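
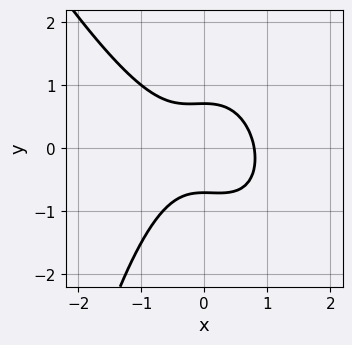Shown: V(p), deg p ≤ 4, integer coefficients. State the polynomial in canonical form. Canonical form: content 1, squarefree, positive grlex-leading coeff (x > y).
First, the degree is 3 — a generic line meets the curve in up to 3 points.
Finally, putting this together gives p.

2*x^3 + x^2*y + 2*y^2 - 1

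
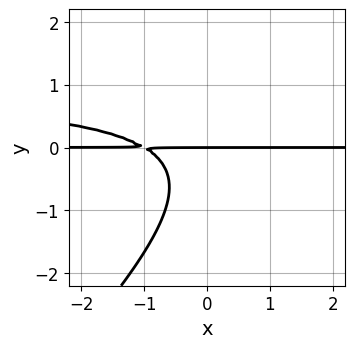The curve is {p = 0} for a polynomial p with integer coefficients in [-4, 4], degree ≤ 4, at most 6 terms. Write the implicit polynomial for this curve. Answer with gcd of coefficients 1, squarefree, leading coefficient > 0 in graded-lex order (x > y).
3*x*y^2 - 3*y^3 - 3*x*y - 2*y^2 - 3*y

The degree is 3 — no degree-2 curve has this shape.
Reading off the gridlines: one y-axis crossing is at y = 0; the visible x-axis segment lies entirely on the curve.
Solving for integer coefficients yields p as stated.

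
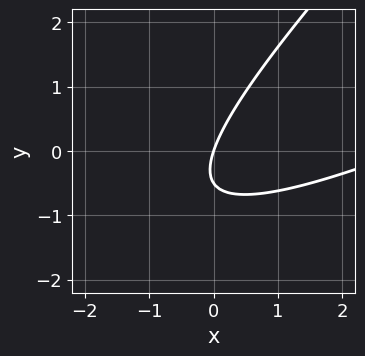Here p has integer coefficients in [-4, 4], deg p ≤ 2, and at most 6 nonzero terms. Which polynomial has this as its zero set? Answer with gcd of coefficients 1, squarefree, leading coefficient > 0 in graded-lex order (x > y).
(a) Degree: no degree-1 curve has this shape, so deg p = 2.
(b) From the axis intercepts and sections: it crosses the y-axis at the gridline y = 0; it meets the x-axis at x = 0 (among the integer gridlines).
(c) Fitting integer coefficients to these (and the overall shape) gives p.

x^2 - 3*x*y + 2*y^2 - 3*x + y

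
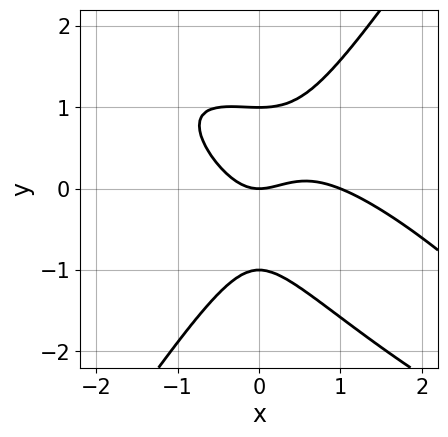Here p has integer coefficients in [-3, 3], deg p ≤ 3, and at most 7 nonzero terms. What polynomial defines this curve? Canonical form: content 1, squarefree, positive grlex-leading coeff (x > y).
(a) Degree: no degree-2 curve has this shape, so deg p = 3.
(b) Against the integer gridlines: the y-axis gridline crossings are at y ∈ {-1, 0, 1}; the x-axis gridline crossings are at x ∈ {0, 1}.
(c) Together with the visible shape, these determine p as stated.

2*x^3 + 3*x^2*y - 2*y^3 - 2*x^2 + 2*y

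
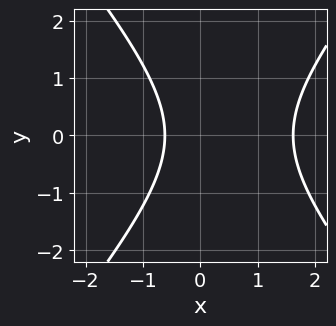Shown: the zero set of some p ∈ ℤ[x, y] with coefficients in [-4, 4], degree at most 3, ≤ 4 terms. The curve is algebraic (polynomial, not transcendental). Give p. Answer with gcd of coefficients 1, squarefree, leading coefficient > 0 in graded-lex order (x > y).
Degree: a generic line meets the curve in up to 2 points, so deg p = 2.
Symmetries: the y ↦ −y reflection is a symmetry, so y appears only in even powers.
Reading off the gridlines: the curve avoids every integer y-axis point in the box.
The integer polynomial consistent with all of this is the stated p.

3*x^2 - 2*y^2 - 3*x - 3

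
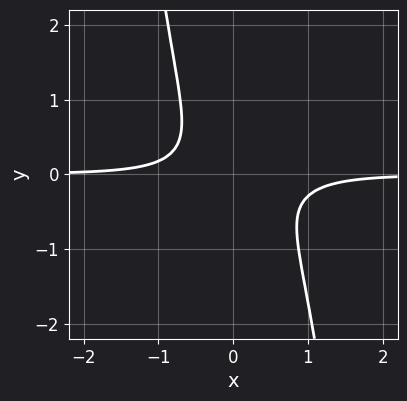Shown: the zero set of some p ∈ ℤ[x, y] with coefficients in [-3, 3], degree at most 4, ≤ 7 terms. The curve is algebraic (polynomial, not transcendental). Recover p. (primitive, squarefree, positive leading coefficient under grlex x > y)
deg p = 4. The shape is more complex than any degree-3 curve.
Observable constraints: no y-intercept at any integer in the box; the curve avoids every integer x-axis point in the box.
Matching integer coefficients to the picture gives p.

3*x^3*y - x^2*y + 2*x*y + 2*y^2 + 1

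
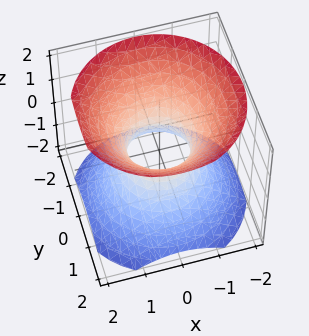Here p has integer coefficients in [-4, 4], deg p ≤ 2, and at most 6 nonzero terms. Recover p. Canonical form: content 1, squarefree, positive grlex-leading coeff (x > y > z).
First, deg p = 2.
Next, symmetries: rotational symmetry about the z-axis ⇒ p depends on x, y only through x² + y²; the z ↦ −z reflection is a symmetry, so z appears only in even powers.
Next, checking where it meets the axes: no z-intercept at any integer in the box; a circular section at z = 1 has radius between 1 and 2.
Finally, assembling these constraints gives the stated polynomial.

3*x^2 + 3*y^2 - 3*z^2 - 2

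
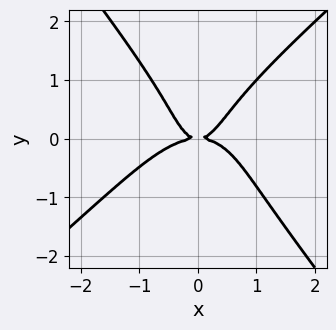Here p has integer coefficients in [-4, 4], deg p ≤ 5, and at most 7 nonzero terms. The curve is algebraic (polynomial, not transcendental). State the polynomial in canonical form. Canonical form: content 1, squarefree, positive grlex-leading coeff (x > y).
1. Degree: the shape is more complex than any degree-3 curve, so deg p = 4.
2. Observable constraints: it meets the x-axis at x = 0 (among the integer gridlines); it meets the y-axis at y = 0 (among the integer gridlines).
3. Matching integer coefficients to the picture gives p.

3*x^4 - 2*x^3*y - 2*y^4 + 3*x^2*y - 2*y^2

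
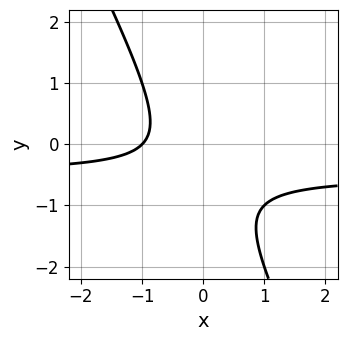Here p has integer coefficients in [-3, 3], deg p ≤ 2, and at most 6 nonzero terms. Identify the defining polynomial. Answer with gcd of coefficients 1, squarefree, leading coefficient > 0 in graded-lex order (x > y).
1. Degree: a generic line meets the curve in up to 2 points, so deg p = 2.
2. Checking where it meets the axes: it crosses the x-axis at the gridline x = -1; the curve avoids every integer y-axis point in the box.
3. Fitting integer coefficients to these (and the overall shape) gives p.

2*x*y + y^2 + x + y + 1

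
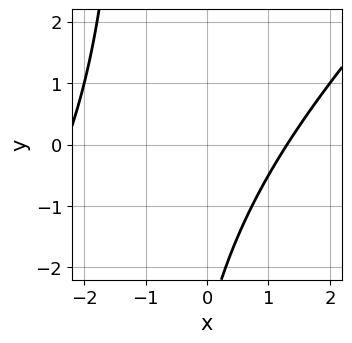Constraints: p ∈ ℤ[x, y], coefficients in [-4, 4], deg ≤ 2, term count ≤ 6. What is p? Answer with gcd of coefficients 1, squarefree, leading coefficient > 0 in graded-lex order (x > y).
(a) Degree: a generic line meets the curve in up to 2 points, so deg p = 2.
(b) Reading off the gridlines: it misses every integer gridline on the y-axis.
(c) These observations pin down the coefficients.

x^2 - x*y + x - y - 3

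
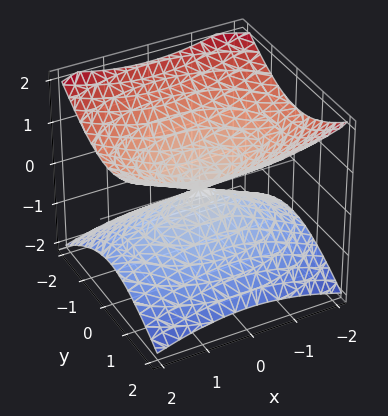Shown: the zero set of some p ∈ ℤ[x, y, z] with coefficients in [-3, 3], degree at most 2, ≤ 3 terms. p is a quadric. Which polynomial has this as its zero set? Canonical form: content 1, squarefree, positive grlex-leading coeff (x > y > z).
x^2 + 2*y^2 - 3*z^2

(a) The degree is 2 — a double cone through the origin; a quadric.
(b) Symmetries: it's symmetric under y → −y, forcing even powers of y; it's symmetric under z → −z, forcing even powers of z; mirror symmetry x ↦ −x ⇒ only even powers of x.
(c) From the axis intercepts and sections: it meets the x-axis at x = 0 (among the integer gridlines); one z-axis crossing is at z = 0.
(d) Together with the visible shape, these determine p as stated.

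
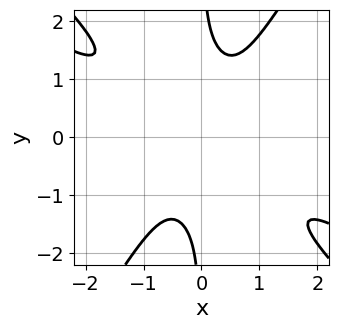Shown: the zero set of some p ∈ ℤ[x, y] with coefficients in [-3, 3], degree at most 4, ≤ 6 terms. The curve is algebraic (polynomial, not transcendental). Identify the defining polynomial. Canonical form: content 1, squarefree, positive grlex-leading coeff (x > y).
x^4 + 2*x^3*y - x*y^3 + 1

(a) deg p = 4. No degree-3 curve has this shape.
(b) From the axis intercepts and sections: it misses every integer gridline on the x-axis; the curve avoids every integer y-axis point in the box.
(c) Matching integer coefficients to the picture gives p.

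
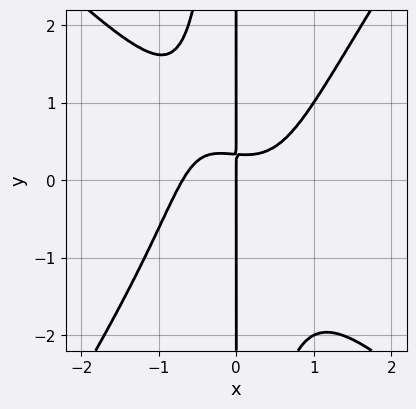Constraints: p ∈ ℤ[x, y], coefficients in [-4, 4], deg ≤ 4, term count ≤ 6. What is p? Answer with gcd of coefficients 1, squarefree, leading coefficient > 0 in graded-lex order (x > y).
3*x^4 + x^3*y - 2*x^2*y^2 - 3*x*y + x

(a) deg p = 4. A generic line meets the curve in up to 4 points.
(b) Reading off the gridlines: it meets the x-axis at x = 0 (among the integer gridlines); every point of the y-axis in the box is on the curve.
(c) These observations pin down the coefficients.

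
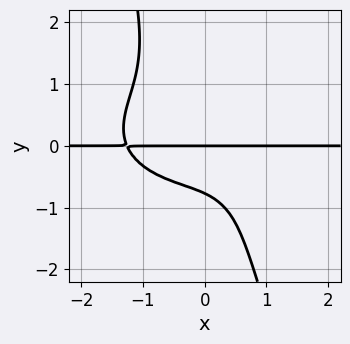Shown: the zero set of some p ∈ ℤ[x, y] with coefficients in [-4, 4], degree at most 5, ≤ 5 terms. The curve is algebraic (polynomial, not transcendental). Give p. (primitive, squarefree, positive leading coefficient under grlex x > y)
x^3*y + 3*x*y^3 + y^4 + 2*y^2 + 2*y

The degree is 4 — a generic line meets the curve in up to 4 points.
Observable constraints: it crosses the y-axis at the gridline y = 0; every point of the x-axis in the box is on the curve.
The integer polynomial consistent with all of this is the stated p.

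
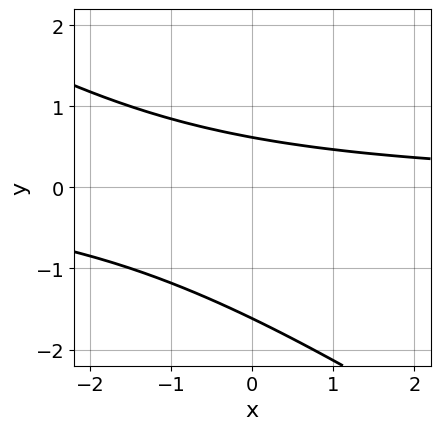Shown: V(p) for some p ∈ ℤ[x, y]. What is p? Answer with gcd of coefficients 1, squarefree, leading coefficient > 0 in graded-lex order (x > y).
2*x*y + 3*y^2 + 3*y - 3

The degree is 2 — the shape is more complex than any degree-1 curve.
Observable constraints: the curve avoids every integer x-axis point in the box.
Assembling these constraints gives the stated polynomial.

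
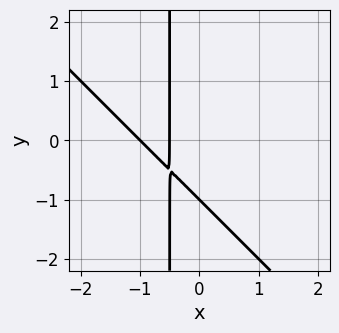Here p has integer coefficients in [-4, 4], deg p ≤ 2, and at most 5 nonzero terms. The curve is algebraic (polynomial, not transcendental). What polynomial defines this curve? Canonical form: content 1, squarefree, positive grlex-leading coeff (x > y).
2*x^2 + 2*x*y + 3*x + y + 1

(a) deg p = 2. The shape is more complex than any degree-1 curve.
(b) From the axis intercepts and sections: it crosses the y-axis at the gridline y = -1; it meets the x-axis at x = -1 (among the integer gridlines).
(c) Putting this together gives p.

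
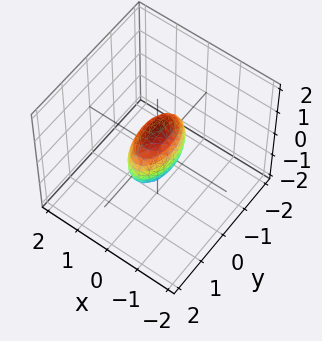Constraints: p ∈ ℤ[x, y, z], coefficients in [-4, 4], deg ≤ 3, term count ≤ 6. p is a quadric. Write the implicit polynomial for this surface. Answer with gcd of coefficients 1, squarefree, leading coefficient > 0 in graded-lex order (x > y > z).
(a) Degree: bounded and convex; a quadric, so deg p = 2.
(b) Symmetries: mirror symmetry x ↦ −x ⇒ only even powers of x; mirror symmetry z ↦ −z ⇒ only even powers of z; mirror symmetry y ↦ −y ⇒ only even powers of y.
(c) Checking where it meets the axes: among the integer gridlines, it crosses the z-axis at z ∈ {-1, 1}; among the integer gridlines, it crosses the y-axis at y ∈ {-1, 1}.
(d) Fitting integer coefficients to these (and the overall shape) gives p.

3*x^2 + y^2 + z^2 - 1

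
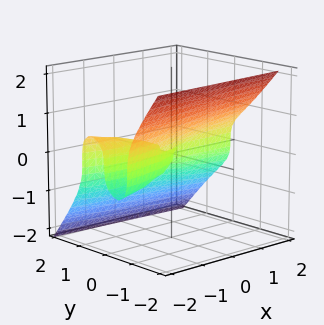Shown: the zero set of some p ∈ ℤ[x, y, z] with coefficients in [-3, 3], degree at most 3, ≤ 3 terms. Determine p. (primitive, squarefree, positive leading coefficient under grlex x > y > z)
3*y^3 + 2*z^3 + x*y

(a) deg p = 3.
(b) Checking where it meets the axes: it meets the y-axis at y = 0 (among the integer gridlines); one z-axis crossing is at z = 0; every point of the x-axis in the box is on the surface.
(c) Putting this together gives p.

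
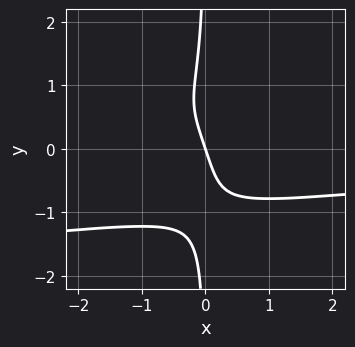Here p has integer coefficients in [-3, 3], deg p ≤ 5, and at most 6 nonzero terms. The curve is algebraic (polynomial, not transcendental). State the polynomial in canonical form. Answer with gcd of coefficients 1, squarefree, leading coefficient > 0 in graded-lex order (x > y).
3*x*y^3 + x^2*y + 3*x + y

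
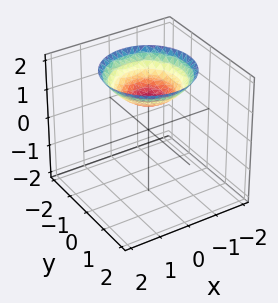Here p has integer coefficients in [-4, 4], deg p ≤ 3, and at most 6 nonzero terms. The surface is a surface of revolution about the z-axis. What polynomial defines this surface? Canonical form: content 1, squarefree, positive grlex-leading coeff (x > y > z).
x^2 + y^2 - 2*z + 2

First, the degree is 2 — a generic line meets the surface in up to 2 points.
Next, by symmetry, the surface is invariant under rotation about z: p = q(x² + y², z).
Then, checking where it meets the axes: a circular section at z = 2 has radius between 1 and 2; no x-intercept at any integer in the box.
Finally, assembling these constraints gives the stated polynomial. Check: (0, 0, 1) on the z-axis lies on the surface, and p(0, 0, 1) = 0. ✓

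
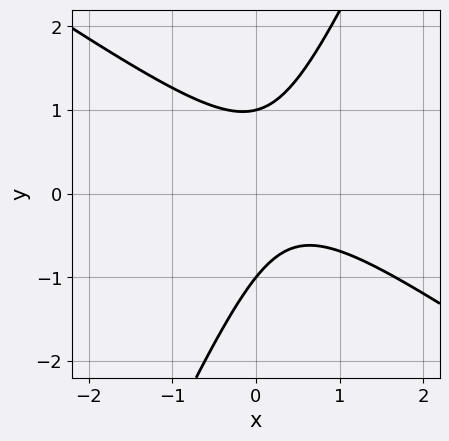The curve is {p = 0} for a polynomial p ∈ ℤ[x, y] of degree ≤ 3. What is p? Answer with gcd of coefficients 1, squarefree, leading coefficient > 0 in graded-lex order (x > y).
First, deg p = 2.
Then, checking where it meets the axes: the curve avoids every integer x-axis point in the box; the y-axis gridline crossings are at y ∈ {-1, 1}.
Finally, the integer polynomial consistent with all of this is the stated p.

3*x^2 + 3*x*y - 2*y^2 - 2*x + 2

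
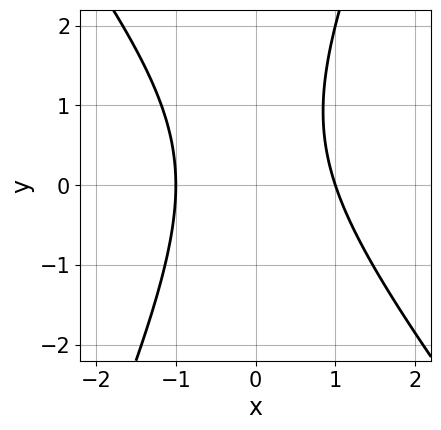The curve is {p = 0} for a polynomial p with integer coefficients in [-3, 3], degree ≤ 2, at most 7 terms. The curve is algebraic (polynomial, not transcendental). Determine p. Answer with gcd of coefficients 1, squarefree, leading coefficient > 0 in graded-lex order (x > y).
3*x^2 + x*y - y^2 + y - 3

First, the degree is 2 — a generic line meets the curve in up to 2 points.
Next, checking where it meets the axes: the x-axis gridline crossings are at x ∈ {-1, 1}; no y-intercept at any integer in the box.
Finally, fitting integer coefficients to these (and the overall shape) gives p.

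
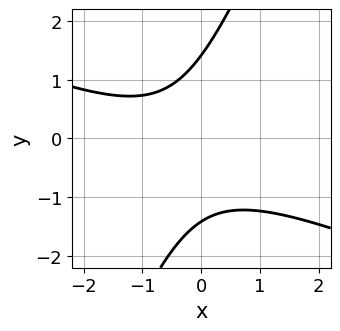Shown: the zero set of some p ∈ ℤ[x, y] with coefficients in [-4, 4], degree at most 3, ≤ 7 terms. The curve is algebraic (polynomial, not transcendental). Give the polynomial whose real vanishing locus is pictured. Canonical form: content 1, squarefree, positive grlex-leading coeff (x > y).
x^2 + 2*x*y - y^2 + x + 2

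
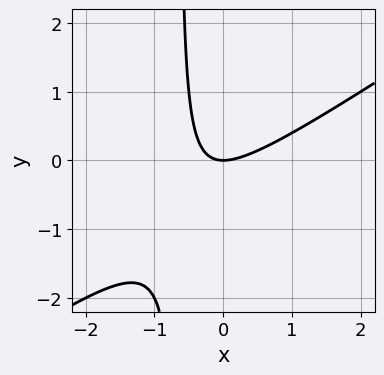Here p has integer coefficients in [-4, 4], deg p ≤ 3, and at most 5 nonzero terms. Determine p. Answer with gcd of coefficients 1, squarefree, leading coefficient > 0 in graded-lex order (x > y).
First, the degree is 2 — a generic line meets the curve in up to 2 points.
Then, from the axis intercepts and sections: it crosses the x-axis at the gridline x = 0; it crosses the y-axis at the gridline y = 0.
Finally, matching integer coefficients to the picture gives p.

2*x^2 - 3*x*y - 2*y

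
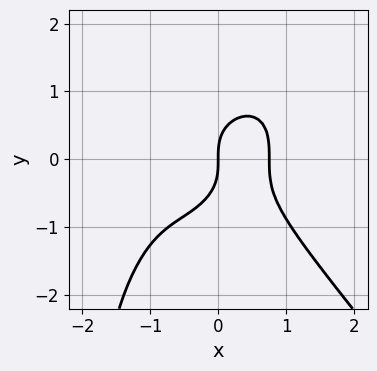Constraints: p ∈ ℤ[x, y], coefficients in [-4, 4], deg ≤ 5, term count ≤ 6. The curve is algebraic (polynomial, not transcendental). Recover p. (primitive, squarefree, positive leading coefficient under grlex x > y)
(a) Degree: no degree-3 curve has this shape, so deg p = 4.
(b) Checking where it meets the axes: it crosses the x-axis at the gridline x = 0; one y-axis crossing is at y = 0.
(c) Solving for integer coefficients yields p as stated.

2*x^4 + x*y^3 + 2*x^3 + 2*y^3 - 2*x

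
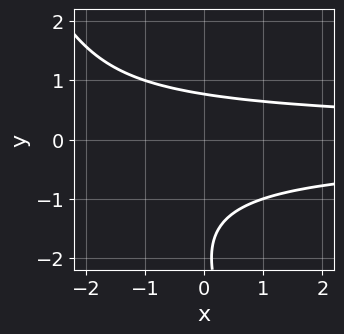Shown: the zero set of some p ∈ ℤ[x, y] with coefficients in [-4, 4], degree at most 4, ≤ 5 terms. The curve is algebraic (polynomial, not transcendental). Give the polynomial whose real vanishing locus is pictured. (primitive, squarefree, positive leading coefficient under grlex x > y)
First, deg p = 3. The shape is more complex than any degree-2 curve.
Next, against the integer gridlines: no x-intercept at any integer in the box.
Finally, solving for integer coefficients yields p as stated.

2*x*y^2 + y^3 + 3*y^2 + y - 3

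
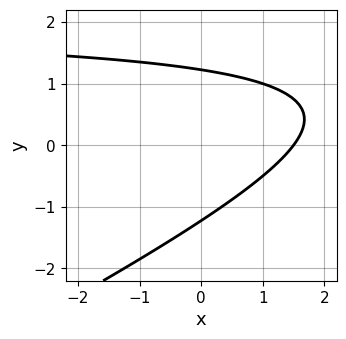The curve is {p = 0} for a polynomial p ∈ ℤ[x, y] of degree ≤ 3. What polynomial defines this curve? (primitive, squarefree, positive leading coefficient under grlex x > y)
First, degree: a generic line meets the curve in up to 2 points, so deg p = 2.
Finally, putting this together gives p.

x*y - 2*y^2 - 2*x + 3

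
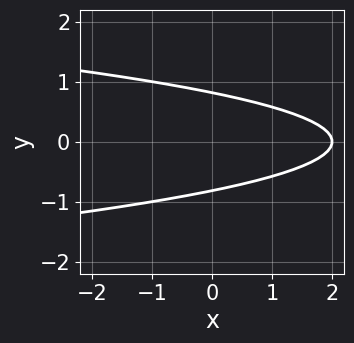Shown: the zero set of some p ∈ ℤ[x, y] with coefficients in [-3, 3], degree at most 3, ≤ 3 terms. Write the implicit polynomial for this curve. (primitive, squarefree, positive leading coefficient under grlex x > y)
3*y^2 + x - 2

First, deg p = 2. The shape is more complex than any degree-1 curve.
Then, symmetries: mirror symmetry y ↦ −y ⇒ only even powers of y.
Next, observable constraints: one x-axis crossing is at x = 2.
Finally, the integer polynomial consistent with all of this is the stated p.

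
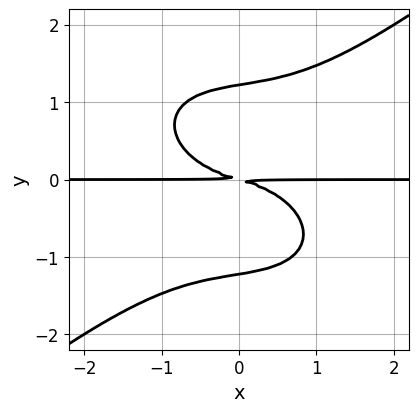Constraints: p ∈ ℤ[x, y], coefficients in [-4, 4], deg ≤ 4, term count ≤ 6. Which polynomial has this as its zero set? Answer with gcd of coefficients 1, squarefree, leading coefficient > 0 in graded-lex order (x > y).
The degree is 4 — a generic line meets the curve in up to 4 points.
Reading off the gridlines: the visible x-axis segment lies entirely on the curve.
Putting this together gives p.

x^3*y - 2*y^4 + x*y + 3*y^2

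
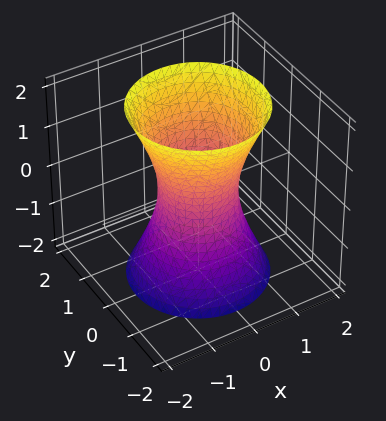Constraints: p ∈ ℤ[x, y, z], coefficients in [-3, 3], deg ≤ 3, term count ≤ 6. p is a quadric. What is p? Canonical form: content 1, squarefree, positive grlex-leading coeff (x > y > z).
3*x^2 + 3*y^2 - z^2 - 2

(a) Degree: an hourglass — one-sheet hyperboloid; a quadric, so deg p = 2.
(b) Symmetries: the z ↦ −z reflection is a symmetry, so z appears only in even powers; the surface is invariant under rotation about z: p = q(x² + y², z).
(c) From the axis intercepts and sections: the surface avoids every integer z-axis point in the box; a circular section at z = 0 has radius between 0 and 1.
(d) Putting this together gives p.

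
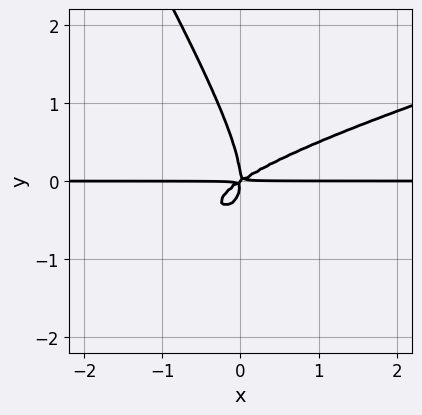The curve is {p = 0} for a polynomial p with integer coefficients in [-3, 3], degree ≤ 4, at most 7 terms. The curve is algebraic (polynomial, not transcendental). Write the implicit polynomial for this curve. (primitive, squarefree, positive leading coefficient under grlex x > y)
x^2*y^2 - 3*x*y^3 - 2*y^4 + 2*x^2*y - 3*x*y^2

First, deg p = 4. The shape is more complex than any degree-3 curve.
Then, reading off the gridlines: the visible x-axis segment lies entirely on the curve.
Finally, solving for integer coefficients yields p as stated.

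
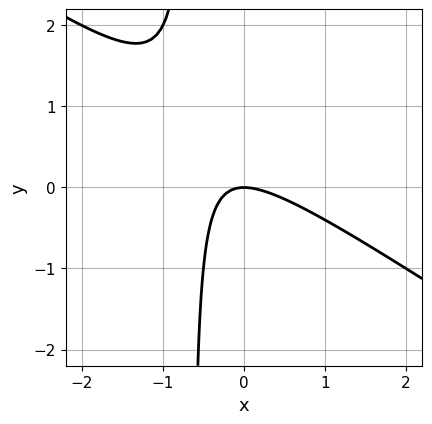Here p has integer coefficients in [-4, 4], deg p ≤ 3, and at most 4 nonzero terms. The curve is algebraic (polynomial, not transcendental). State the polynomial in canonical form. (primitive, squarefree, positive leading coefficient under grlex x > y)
2*x^2 + 3*x*y + 2*y

(a) Degree: the shape is more complex than any degree-1 curve, so deg p = 2.
(b) From the visible intercepts: it meets the y-axis at y = 0 (among the integer gridlines); one x-axis crossing is at x = 0.
(c) The integer polynomial consistent with all of this is the stated p.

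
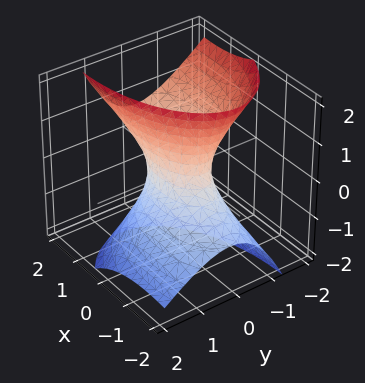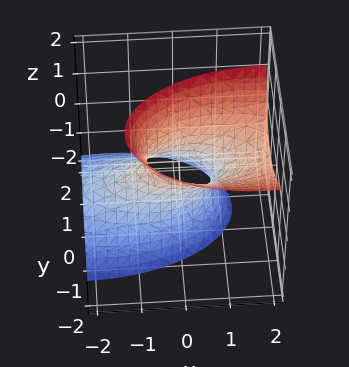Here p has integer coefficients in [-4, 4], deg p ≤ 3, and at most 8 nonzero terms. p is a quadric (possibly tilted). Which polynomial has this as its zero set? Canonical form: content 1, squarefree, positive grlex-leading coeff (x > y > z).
(a) The degree is 2 — no degree-1 surface has this shape.
(b) Against the integer gridlines: the x-axis gridline crossings are at x ∈ {-1, 1}; it misses every integer gridline on the z-axis.
(c) Solving for integer coefficients yields p as stated.

x^2 - 2*x*z + 3*y^2 + 2*y*z - z^2 - 1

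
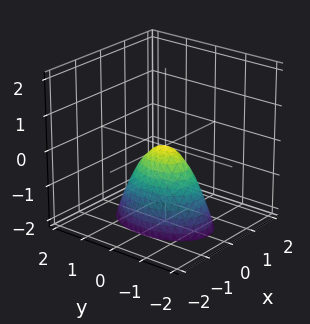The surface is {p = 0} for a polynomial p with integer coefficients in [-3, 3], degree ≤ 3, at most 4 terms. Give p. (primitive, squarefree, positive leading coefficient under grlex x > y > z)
2*x^2 + y^2 + z

deg p = 2.
Symmetries: mirror symmetry y ↦ −y ⇒ only even powers of y; the x ↦ −x reflection is a symmetry, so x appears only in even powers.
Checking where it meets the axes: it meets the z-axis at z = 0 (among the integer gridlines); one x-axis crossing is at x = 0.
Together with the visible shape, these determine p as stated.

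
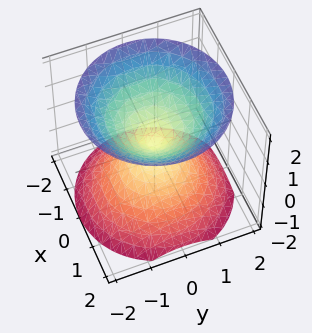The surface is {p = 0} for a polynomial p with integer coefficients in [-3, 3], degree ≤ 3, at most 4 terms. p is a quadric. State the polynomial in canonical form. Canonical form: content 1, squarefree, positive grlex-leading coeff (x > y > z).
1. There are 2 components. Treating them together as one polynomial.
2. deg p = 2. Two nappes meeting at a single point; a quadric.
3. Symmetries: the z ↦ −z reflection is a symmetry, so z appears only in even powers; the surface is invariant under rotation about z: p = q(x² + y², z).
4. Checking where it meets the axes: a circular section at z = -1 has radius exactly 1; one x-axis crossing is at x = 0.
5. The integer polynomial consistent with all of this is the stated p.

x^2 + y^2 - z^2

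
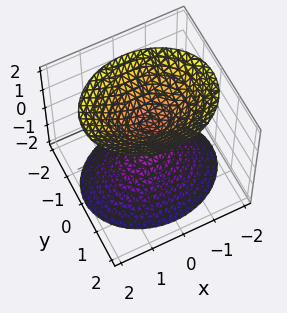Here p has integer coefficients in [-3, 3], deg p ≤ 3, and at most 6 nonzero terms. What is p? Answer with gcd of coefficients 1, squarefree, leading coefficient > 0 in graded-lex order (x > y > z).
First, the picture has 2 separate pieces. They look like related sheets of one shape, so recover p as a whole.
Then, the degree is 2 — two sheets facing apart; a quadric.
Next, symmetries: the y ↦ −y reflection is a symmetry, so y appears only in even powers; it's symmetric under z → −z, forcing even powers of z; it's symmetric under x → −x, forcing even powers of x.
Next, from the axis intercepts and sections: it misses every integer gridline on the y-axis; it misses every integer gridline on the x-axis.
Finally, the integer polynomial consistent with all of this is the stated p.

2*x^2 + 3*y^2 - 2*z^2 + 1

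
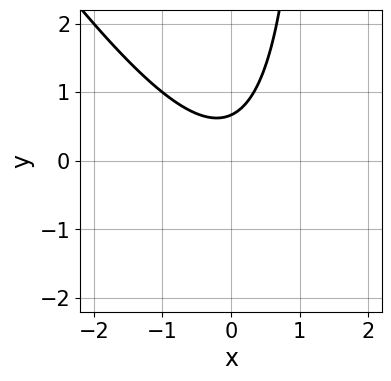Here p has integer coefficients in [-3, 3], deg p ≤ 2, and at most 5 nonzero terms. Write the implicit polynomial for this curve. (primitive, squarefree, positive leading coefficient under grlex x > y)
(a) The degree is 2 — a generic line meets the curve in up to 2 points.
(b) Against the integer gridlines: no x-intercept at any integer in the box.
(c) Matching integer coefficients to the picture gives p.

3*x^2 + 2*x*y - 3*y + 2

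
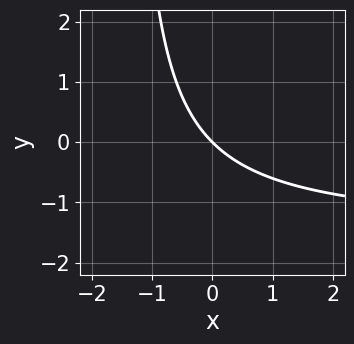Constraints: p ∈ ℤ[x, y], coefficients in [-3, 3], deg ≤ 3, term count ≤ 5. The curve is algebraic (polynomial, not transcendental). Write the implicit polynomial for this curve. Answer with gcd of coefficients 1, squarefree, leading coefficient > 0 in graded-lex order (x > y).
2*x*y + 3*x + 3*y

1. The degree is 2 — no degree-1 curve has this shape.
2. Observable constraints: it crosses the x-axis at the gridline x = 0; one y-axis crossing is at y = 0.
3. Putting this together gives p.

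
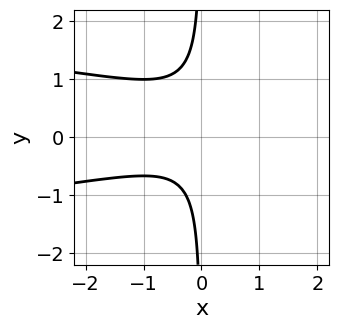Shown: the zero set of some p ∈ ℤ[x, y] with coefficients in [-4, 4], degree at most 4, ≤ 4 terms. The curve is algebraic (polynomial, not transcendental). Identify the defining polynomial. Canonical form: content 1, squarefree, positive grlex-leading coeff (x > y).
3*x*y^2 + x^2 - x*y + 1

(a) The degree is 3 — a generic line meets the curve in up to 3 points.
(b) From the axis intercepts and sections: the curve avoids every integer x-axis point in the box; it misses every integer gridline on the y-axis.
(c) These observations pin down the coefficients.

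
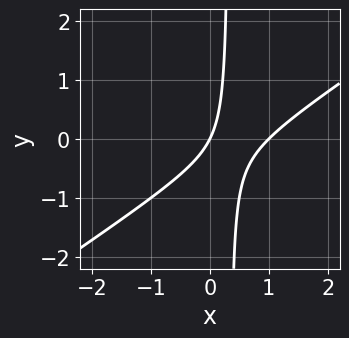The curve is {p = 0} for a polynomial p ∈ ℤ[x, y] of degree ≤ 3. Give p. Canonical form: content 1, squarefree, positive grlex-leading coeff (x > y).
2*x^2 - 3*x*y - 2*x + y

First, the degree is 2 — a generic line meets the curve in up to 2 points.
Then, from the axis intercepts and sections: one y-axis crossing is at y = 0; the x-axis gridline crossings are at x ∈ {0, 1}.
Finally, together with the visible shape, these determine p as stated.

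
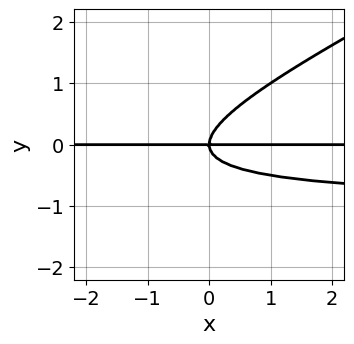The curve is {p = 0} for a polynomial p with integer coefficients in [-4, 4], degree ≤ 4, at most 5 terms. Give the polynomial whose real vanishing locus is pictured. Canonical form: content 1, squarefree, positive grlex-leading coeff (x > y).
1. Degree: the shape is more complex than any degree-2 curve, so deg p = 3.
2. Observable constraints: it meets the y-axis at y = 0 (among the integer gridlines); every point of the x-axis in the box is on the curve.
3. These observations pin down the coefficients.

x*y^2 - 2*y^3 + x*y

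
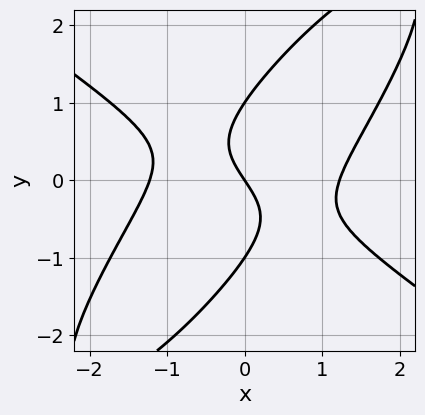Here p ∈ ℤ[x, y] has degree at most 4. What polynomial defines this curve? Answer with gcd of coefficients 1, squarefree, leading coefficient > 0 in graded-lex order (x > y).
2*x^3 - 3*x*y^2 + 2*y^3 - 3*x - 2*y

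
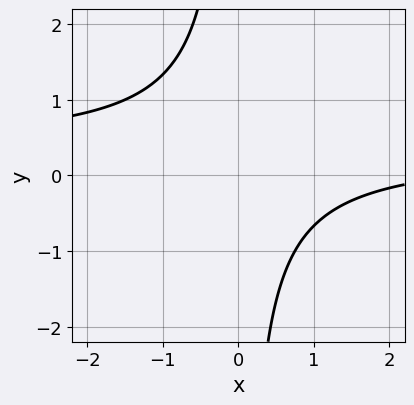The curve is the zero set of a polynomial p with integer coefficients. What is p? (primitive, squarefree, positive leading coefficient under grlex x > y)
3*x*y - x + 3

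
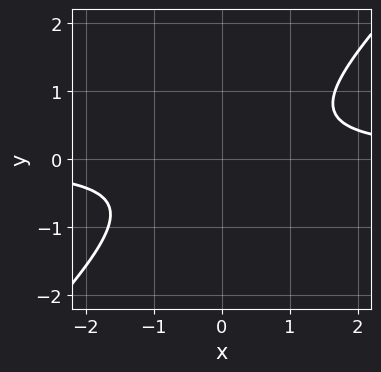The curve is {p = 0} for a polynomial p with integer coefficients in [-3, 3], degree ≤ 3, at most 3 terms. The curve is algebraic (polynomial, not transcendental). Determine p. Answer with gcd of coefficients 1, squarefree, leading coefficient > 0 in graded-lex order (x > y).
3*x*y - 3*y^2 - 2

First, degree: a generic line meets the curve in up to 2 points, so deg p = 2.
Then, from the visible intercepts: it misses every integer gridline on the y-axis; no x-intercept at any integer in the box.
Finally, assembling these constraints gives the stated polynomial.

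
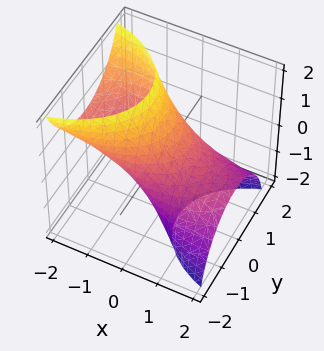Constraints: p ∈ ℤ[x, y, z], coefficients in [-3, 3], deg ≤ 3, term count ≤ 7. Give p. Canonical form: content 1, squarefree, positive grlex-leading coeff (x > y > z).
(a) Degree: no degree-1 surface has this shape, so deg p = 2.
(b) Against the integer gridlines: the y-axis gridline crossings are at y ∈ {-1, 1}.
(c) Assembling these constraints gives the stated polynomial.

x^2 + 3*x*z + 2*y^2 + z^2 - 2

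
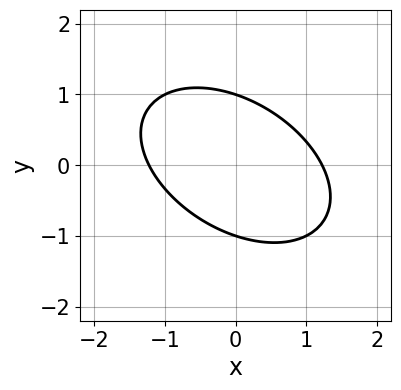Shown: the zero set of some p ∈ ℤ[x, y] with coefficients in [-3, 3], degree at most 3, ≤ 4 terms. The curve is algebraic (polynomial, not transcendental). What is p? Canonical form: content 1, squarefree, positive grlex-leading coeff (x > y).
2*x^2 + 2*x*y + 3*y^2 - 3

First, the degree is 2 — no degree-1 curve has this shape.
Then, against the integer gridlines: among the integer gridlines, it crosses the y-axis at y ∈ {-1, 1}.
Finally, putting this together gives p.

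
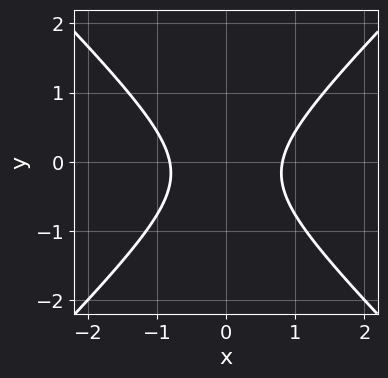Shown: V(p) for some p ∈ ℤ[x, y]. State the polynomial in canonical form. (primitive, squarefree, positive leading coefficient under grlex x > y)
1. Degree: no degree-1 curve has this shape, so deg p = 2.
2. Symmetries: it's symmetric under x → −x, forcing even powers of x.
3. Observable constraints: the curve avoids every integer y-axis point in the box.
4. Assembling these constraints gives the stated polynomial.

3*x^2 - 3*y^2 - y - 2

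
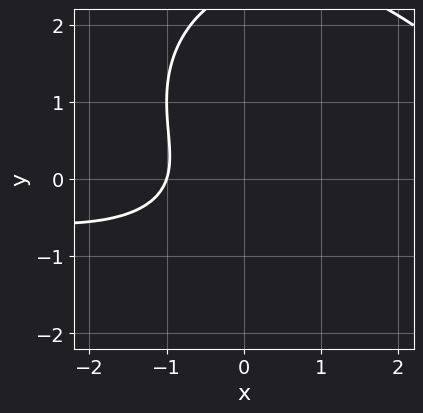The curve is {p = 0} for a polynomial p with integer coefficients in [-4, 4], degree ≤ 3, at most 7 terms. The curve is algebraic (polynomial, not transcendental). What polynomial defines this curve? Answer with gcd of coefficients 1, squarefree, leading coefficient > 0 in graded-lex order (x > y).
x^2*y + y^3 - 2*y^2 - 3*x - 3

First, deg p = 3. The shape is more complex than any degree-2 curve.
Then, against the integer gridlines: one x-axis crossing is at x = -1; no y-intercept at any integer in the box.
Finally, putting this together gives p.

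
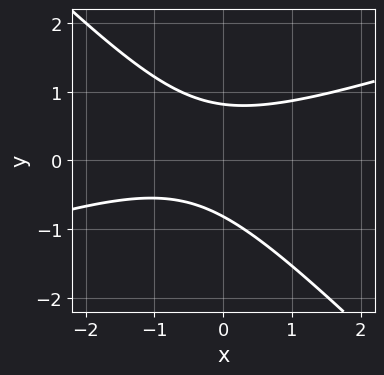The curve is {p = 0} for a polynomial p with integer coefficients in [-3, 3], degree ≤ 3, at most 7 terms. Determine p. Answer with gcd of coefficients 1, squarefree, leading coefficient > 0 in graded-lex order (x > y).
The degree is 2 — no degree-1 curve has this shape.
From the visible intercepts: it misses every integer gridline on the x-axis.
These observations pin down the coefficients.

x^2 - 2*x*y - 3*y^2 + x + 2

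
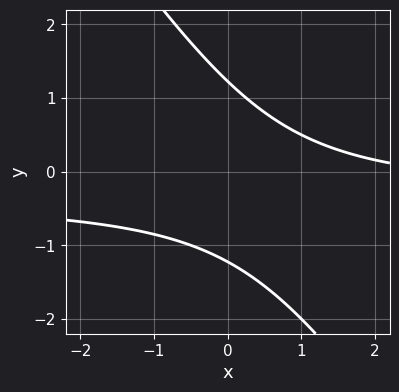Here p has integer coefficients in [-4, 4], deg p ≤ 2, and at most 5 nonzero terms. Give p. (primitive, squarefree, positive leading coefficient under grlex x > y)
3*x*y + 2*y^2 + x - 3

(a) deg p = 2. The shape is more complex than any degree-1 curve.
(b) Reading off the gridlines: the curve avoids every integer x-axis point in the box.
(c) These observations pin down the coefficients.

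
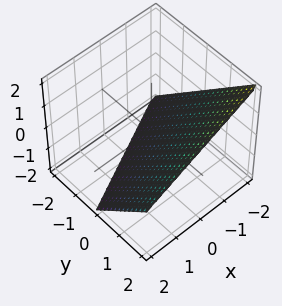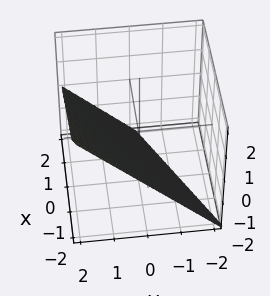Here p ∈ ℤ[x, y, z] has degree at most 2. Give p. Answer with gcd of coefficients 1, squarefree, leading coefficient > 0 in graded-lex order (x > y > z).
The degree is 1 — the surface is flat (a plane).
Reading off the gridlines: one x-axis crossing is at x = -2; it meets the y-axis at y = 1 (among the integer gridlines); one z-axis crossing is at z = -1.
Assembling these constraints gives the stated polynomial.

x - 2*y + 2*z + 2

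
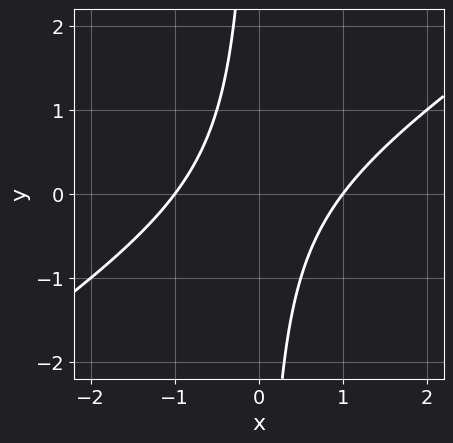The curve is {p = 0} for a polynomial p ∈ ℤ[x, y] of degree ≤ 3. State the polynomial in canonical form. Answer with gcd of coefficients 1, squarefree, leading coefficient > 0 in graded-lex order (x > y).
2*x^2 - 3*x*y - 2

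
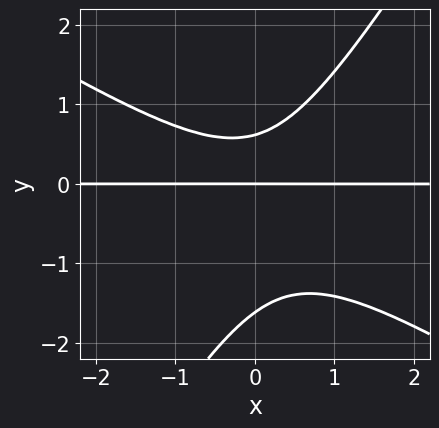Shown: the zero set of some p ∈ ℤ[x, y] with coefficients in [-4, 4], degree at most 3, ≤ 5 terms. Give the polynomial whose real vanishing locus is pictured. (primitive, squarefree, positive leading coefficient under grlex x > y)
x^2*y + x*y^2 - y^3 - y^2 + y

1. Degree: no degree-2 curve has this shape, so deg p = 3.
2. Checking where it meets the axes: every point of the x-axis in the box is on the curve; it meets the y-axis at y = 0 (among the integer gridlines).
3. Putting this together gives p.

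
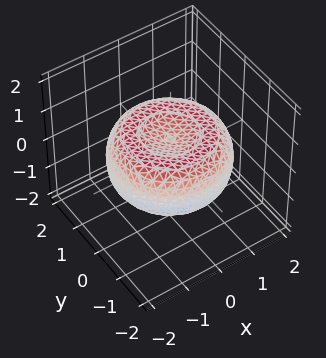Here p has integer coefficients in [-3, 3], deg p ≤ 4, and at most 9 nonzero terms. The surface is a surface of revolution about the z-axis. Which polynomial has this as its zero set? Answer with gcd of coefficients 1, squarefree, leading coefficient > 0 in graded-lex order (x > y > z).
First, deg p = 4. The shape is more complex than any degree-3 surface.
Then, by symmetry, the surface is invariant under rotation about z: p = q(x² + y², z).
Next, checking where it meets the axes: a circular section at z = 0 has radius between 1 and 2.
Finally, assembling these constraints gives the stated polynomial.

x^4 + 2*x^2*y^2 + y^4 - 2*x^2 - 2*y^2 + 3*z^2 - 1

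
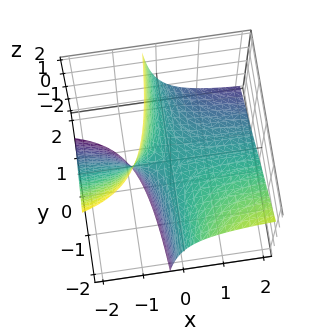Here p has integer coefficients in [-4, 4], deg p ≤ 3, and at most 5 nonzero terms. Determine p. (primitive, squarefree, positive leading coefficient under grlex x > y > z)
1. deg p = 2. The shape is more complex than any degree-1 surface.
2. From the visible intercepts: every point of the x-axis in the box is on the surface; it crosses the z-axis at the gridline z = 0; every point of the y-axis in the box is on the surface.
3. Fitting integer coefficients to these (and the overall shape) gives p.

3*x*y + 3*x*z + 2*z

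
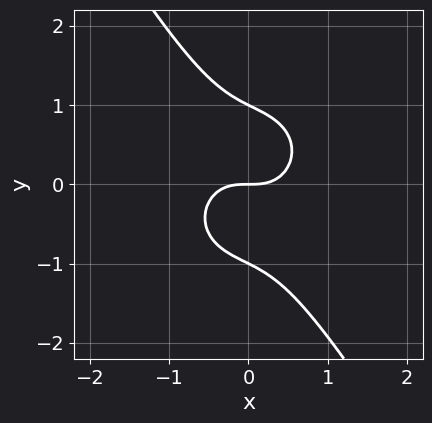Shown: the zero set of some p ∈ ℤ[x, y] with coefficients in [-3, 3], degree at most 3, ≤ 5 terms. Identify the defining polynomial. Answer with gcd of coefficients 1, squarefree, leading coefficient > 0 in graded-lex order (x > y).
3*x^3 + 2*x*y^2 + 2*y^3 - 2*y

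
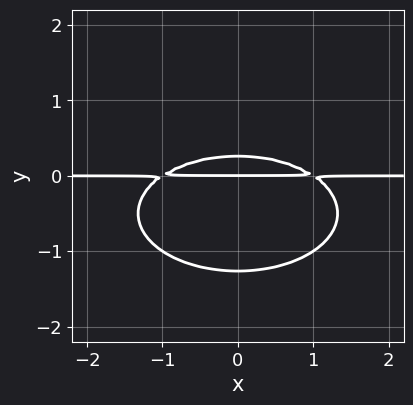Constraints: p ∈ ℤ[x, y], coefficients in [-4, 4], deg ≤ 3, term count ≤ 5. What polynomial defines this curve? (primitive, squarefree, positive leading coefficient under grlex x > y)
1. Degree: a generic line meets the curve in up to 3 points, so deg p = 3.
2. Symmetries: the x ↦ −x reflection is a symmetry, so x appears only in even powers.
3. Reading off the gridlines: the visible x-axis segment lies entirely on the curve; it crosses the y-axis at the gridline y = 0.
4. Assembling these constraints gives the stated polynomial.

x^2*y + 3*y^3 + 3*y^2 - y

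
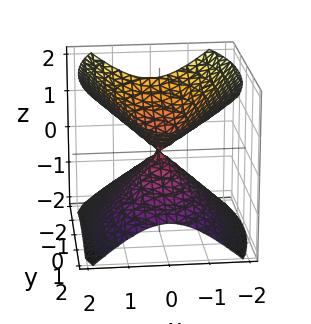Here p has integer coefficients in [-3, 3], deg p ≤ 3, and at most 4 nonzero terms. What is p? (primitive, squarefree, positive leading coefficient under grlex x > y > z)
3*x^2 + y^2 - 3*z^2

I count 2 distinct pieces. They look like related sheets of one shape, so recover p as a whole.
The degree is 2 — two nappes meeting at a single point; a quadric.
Symmetries: it's symmetric under x → −x, forcing even powers of x; it's symmetric under y → −y, forcing even powers of y; the z ↦ −z reflection is a symmetry, so z appears only in even powers.
From the visible intercepts: one x-axis crossing is at x = 0; it meets the y-axis at y = 0 (among the integer gridlines); one z-axis crossing is at z = 0.
These observations pin down the coefficients.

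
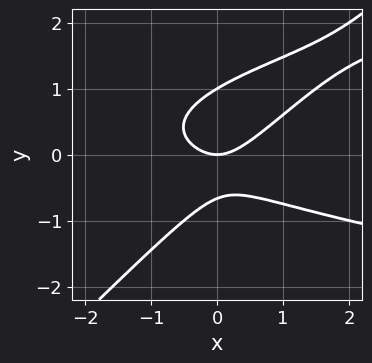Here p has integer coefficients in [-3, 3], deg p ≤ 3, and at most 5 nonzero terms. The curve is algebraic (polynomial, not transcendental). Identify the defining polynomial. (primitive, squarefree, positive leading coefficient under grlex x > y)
deg p = 3.
Against the integer gridlines: the y-axis gridline crossings are at y ∈ {0, 1}; one x-axis crossing is at x = 0.
Solving for integer coefficients yields p as stated.

3*x*y^2 - 3*y^3 - 2*x^2 + y^2 + 2*y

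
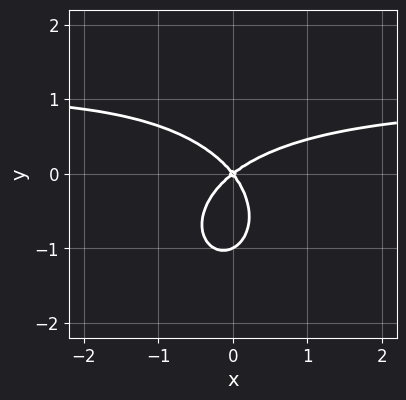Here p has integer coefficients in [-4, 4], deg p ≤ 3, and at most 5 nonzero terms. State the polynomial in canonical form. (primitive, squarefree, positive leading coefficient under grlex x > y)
(a) deg p = 3. A generic line meets the curve in up to 3 points.
(b) Reading off the gridlines: it crosses the x-axis at the gridline x = 0; the y-axis gridline crossings are at y ∈ {-1, 0}.
(c) Assembling these constraints gives the stated polynomial.

2*x^2*y + 2*y^3 - 2*x^2 + x*y + 2*y^2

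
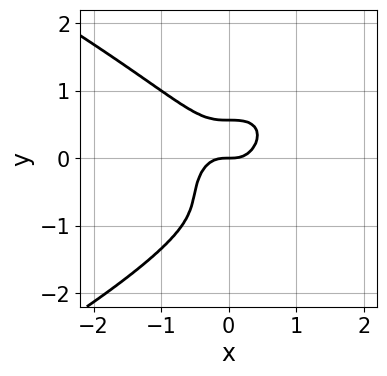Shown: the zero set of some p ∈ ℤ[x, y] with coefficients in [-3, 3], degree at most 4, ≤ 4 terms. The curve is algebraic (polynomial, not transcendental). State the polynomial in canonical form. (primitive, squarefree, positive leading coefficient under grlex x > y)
2*y^4 + 3*x^3 + 2*y^3 - y

Degree: a generic line meets the curve in up to 4 points, so deg p = 4.
From the axis intercepts and sections: one y-axis crossing is at y = 0; it crosses the x-axis at the gridline x = 0.
Together with the visible shape, these determine p as stated.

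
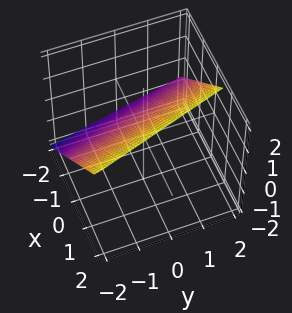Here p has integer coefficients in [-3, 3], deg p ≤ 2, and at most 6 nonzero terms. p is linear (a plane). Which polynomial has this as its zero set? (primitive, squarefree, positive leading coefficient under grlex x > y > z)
3*x + y - 3*z + 2

deg p = 1. Every cross-section is a straight line — this is a plane.
From the axis intercepts and sections: it meets the y-axis at y = -2 (among the integer gridlines).
Together with the visible shape, these determine p as stated.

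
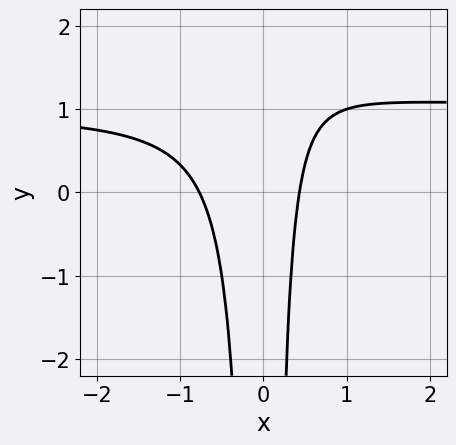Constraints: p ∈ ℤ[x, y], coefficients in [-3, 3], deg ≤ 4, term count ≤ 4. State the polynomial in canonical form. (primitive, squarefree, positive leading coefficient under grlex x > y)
The degree is 3 — a generic line meets the curve in up to 3 points.
Checking where it meets the axes: no y-intercept at any integer in the box.
These observations pin down the coefficients.

3*x^2*y - 3*x^2 - x + 1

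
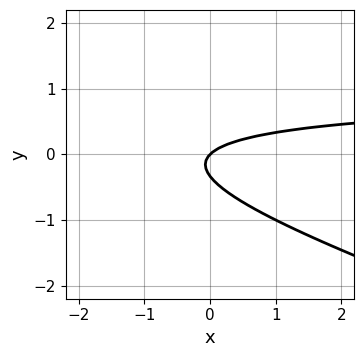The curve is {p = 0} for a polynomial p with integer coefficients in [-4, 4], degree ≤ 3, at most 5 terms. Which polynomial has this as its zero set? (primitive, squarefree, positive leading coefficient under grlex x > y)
x*y + 3*y^2 - x + y

The degree is 2 — no degree-1 curve has this shape.
Reading off the gridlines: it meets the y-axis at y = 0 (among the integer gridlines); it crosses the x-axis at the gridline x = 0.
Matching integer coefficients to the picture gives p.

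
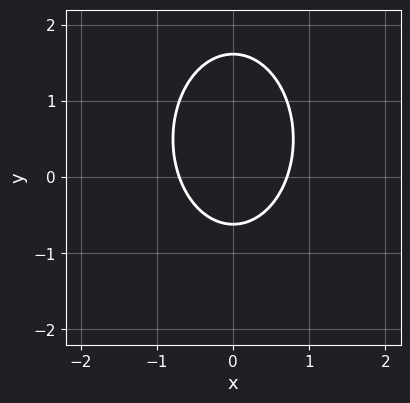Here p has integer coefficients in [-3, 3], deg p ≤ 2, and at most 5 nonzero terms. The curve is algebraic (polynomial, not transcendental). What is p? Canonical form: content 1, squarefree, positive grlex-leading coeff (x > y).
2*x^2 + y^2 - y - 1

1. The degree is 2 — the shape is more complex than any degree-1 curve.
2. Symmetries: mirror symmetry x ↦ −x ⇒ only even powers of x.
3. Fitting integer coefficients to these (and the overall shape) gives p.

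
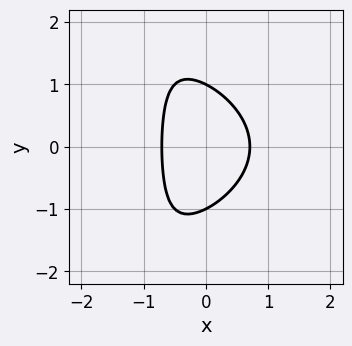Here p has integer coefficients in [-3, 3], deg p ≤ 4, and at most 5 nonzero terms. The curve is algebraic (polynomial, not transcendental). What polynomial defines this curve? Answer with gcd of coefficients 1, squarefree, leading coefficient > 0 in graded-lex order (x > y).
x*y^2 + 2*x^2 + y^2 - 1

First, the degree is 3 — the shape is more complex than any degree-2 curve.
Next, symmetries: mirror symmetry y ↦ −y ⇒ only even powers of y.
Then, observable constraints: the y-axis gridline crossings are at y ∈ {-1, 1}.
Finally, putting this together gives p.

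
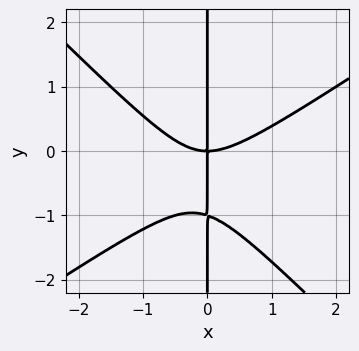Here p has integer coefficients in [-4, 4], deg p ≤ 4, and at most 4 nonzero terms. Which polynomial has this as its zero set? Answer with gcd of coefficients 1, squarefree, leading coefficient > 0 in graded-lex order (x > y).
2*x^3 - x^2*y - 3*x*y^2 - 3*x*y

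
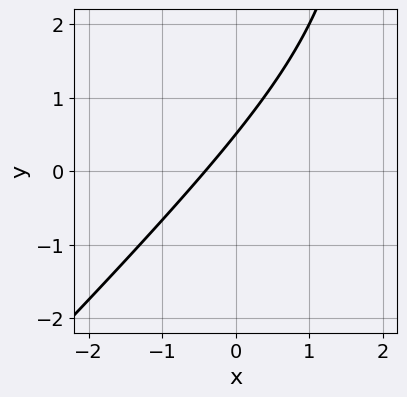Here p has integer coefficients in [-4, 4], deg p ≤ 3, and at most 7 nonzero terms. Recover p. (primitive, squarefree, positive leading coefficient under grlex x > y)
x^2 - x*y - 2*x + 2*y - 1

deg p = 2. A generic line meets the curve in up to 2 points.
Matching integer coefficients to the picture gives p.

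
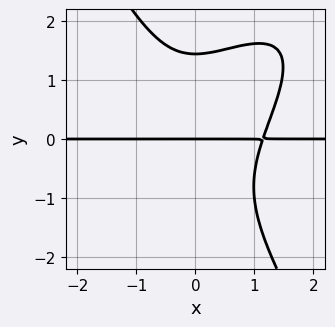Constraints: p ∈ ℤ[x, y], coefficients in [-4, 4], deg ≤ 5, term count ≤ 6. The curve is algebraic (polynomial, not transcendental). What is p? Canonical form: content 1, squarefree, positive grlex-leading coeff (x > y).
(a) The degree is 4 — no degree-3 curve has this shape.
(b) From the visible intercepts: it meets the y-axis at y = 0 (among the integer gridlines); the visible x-axis segment lies entirely on the curve.
(c) Solving for integer coefficients yields p as stated.

2*x^3*y - 2*x^2*y^2 + y^4 - 3*y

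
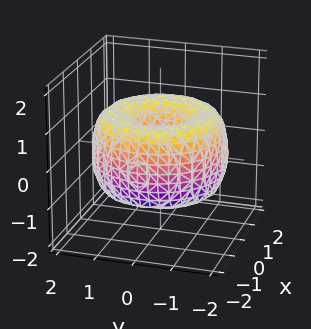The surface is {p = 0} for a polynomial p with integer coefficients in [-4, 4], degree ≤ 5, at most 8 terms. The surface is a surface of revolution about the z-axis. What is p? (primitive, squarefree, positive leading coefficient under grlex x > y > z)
1. Degree: the shape is more complex than any degree-3 surface, so deg p = 4.
2. By symmetry, the surface is invariant under rotation about z: p = q(x² + y², z).
3. Checking where it meets the axes: a circular section at z = -1 has radius exactly 1; it meets the z-axis at z = 0 (among the integer gridlines); it meets the x-axis at x = 0 (among the integer gridlines).
4. Together with the visible shape, these determine p as stated.

x^4 + 2*x^2*y^2 + y^4 - 3*x^2 - 3*y^2 + 2*z^2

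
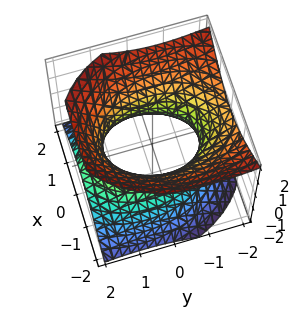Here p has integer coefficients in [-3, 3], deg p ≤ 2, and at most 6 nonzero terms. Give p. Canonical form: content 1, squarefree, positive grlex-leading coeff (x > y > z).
Degree: the shape is more complex than any degree-1 surface, so deg p = 2.
Observable constraints: no z-intercept at any integer in the box; the x-axis gridline crossings are at x ∈ {-1, 1}.
Solving for integer coefficients yields p as stated.

2*x^2 + y^2 + y*z - 2*z^2 - 2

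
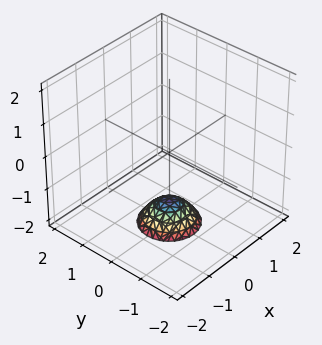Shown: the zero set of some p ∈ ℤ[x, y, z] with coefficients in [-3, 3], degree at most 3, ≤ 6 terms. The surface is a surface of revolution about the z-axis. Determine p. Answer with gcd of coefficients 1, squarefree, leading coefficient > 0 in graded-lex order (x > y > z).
2*x^2 + 2*y^2 + 2*z + 3

(a) Degree: no degree-1 surface has this shape, so deg p = 2.
(b) By symmetry, the z-axis is an axis of rotation, so x and y enter only as x² + y².
(c) From the visible intercepts: a circular section at z = -2 has radius between 0 and 1; the surface avoids every integer x-axis point in the box.
(d) Fitting integer coefficients to these (and the overall shape) gives p.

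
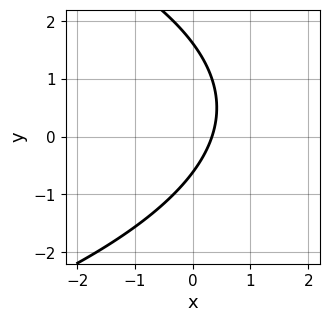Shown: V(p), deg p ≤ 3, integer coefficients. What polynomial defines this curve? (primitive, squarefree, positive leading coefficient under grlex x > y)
y^2 + 3*x - y - 1

(a) deg p = 2. A generic line meets the curve in up to 2 points.
(b) The integer polynomial consistent with all of this is the stated p.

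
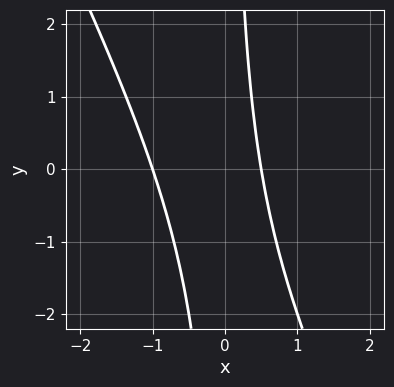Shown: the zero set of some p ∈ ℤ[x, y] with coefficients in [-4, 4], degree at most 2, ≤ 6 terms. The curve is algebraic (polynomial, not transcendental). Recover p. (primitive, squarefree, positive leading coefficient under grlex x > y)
2*x^2 + x*y + x - 1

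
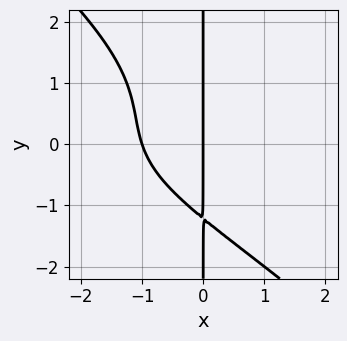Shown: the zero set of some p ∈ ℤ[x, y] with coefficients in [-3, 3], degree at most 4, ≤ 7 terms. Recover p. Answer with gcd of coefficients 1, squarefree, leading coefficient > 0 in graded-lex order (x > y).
x^2*y^2 + x*y^3 + 3*x^2 + x*y + 3*x

First, the degree is 4 — a generic line meets the curve in up to 4 points.
Next, reading off the gridlines: the visible y-axis segment lies entirely on the curve; the x-axis gridline crossings are at x ∈ {-1, 0}.
Finally, together with the visible shape, these determine p as stated.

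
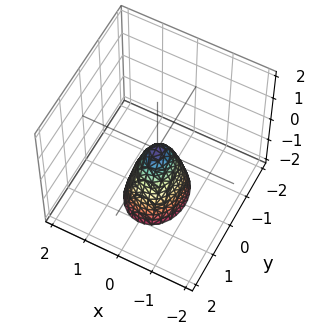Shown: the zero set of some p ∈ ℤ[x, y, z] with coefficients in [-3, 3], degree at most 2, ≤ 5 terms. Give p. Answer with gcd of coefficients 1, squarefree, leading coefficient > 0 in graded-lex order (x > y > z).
3*x^2 + 2*y^2 + z

(a) deg p = 2. A paraboloid; a quadric.
(b) Symmetries: mirror symmetry y ↦ −y ⇒ only even powers of y; the x ↦ −x reflection is a symmetry, so x appears only in even powers.
(c) From the visible intercepts: one z-axis crossing is at z = 0; it crosses the x-axis at the gridline x = 0; it meets the y-axis at y = 0 (among the integer gridlines).
(d) Putting this together gives p.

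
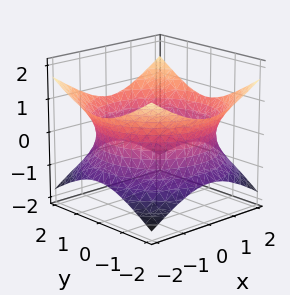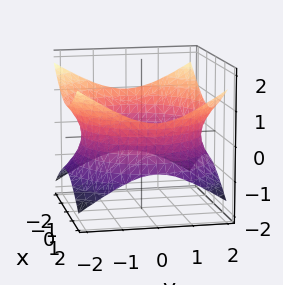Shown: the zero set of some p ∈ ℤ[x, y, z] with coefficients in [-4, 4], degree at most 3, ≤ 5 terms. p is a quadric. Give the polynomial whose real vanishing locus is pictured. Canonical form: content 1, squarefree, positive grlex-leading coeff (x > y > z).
The degree is 2 — an hourglass — one-sheet hyperboloid; a quadric.
Symmetries: rotational symmetry about the z-axis ⇒ p depends on x, y only through x² + y²; mirror symmetry z ↦ −z ⇒ only even powers of z.
Reading off the gridlines: a circular section at z = 0 has radius between 1 and 2; it misses every integer gridline on the z-axis.
Matching integer coefficients to the picture gives p.

x^2 + y^2 - 2*z^2 - 3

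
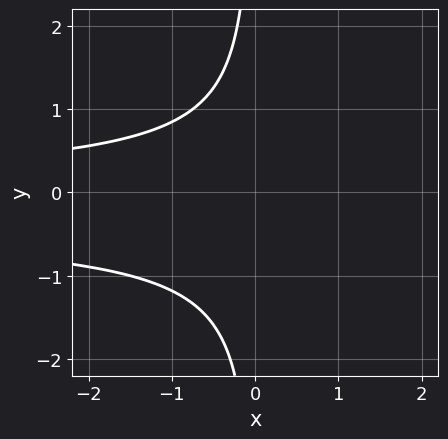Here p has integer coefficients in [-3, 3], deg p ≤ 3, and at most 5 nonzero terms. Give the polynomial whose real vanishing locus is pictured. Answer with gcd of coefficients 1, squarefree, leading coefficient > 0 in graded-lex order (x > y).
3*x*y^2 + x*y + 3

First, deg p = 3. The shape is more complex than any degree-2 curve.
Next, reading off the gridlines: it misses every integer gridline on the x-axis; the curve avoids every integer y-axis point in the box.
Finally, matching integer coefficients to the picture gives p.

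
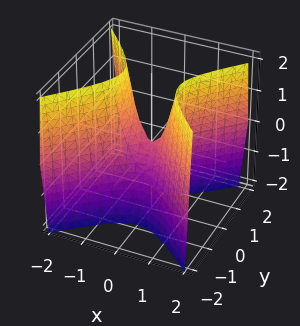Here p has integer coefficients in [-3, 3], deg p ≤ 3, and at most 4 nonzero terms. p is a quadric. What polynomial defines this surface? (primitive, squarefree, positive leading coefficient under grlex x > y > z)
(a) The degree is 2 — a saddle surface; a quadric.
(b) Symmetries: mirror symmetry y ↦ −y ⇒ only even powers of y; the x ↦ −x reflection is a symmetry, so x appears only in even powers.
(c) Checking where it meets the axes: one z-axis crossing is at z = 0; it meets the y-axis at y = 0 (among the integer gridlines); it meets the x-axis at x = 0 (among the integer gridlines).
(d) Solving for integer coefficients yields p as stated.

3*x^2 - 3*y^2 - z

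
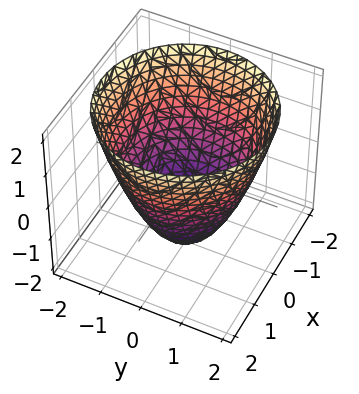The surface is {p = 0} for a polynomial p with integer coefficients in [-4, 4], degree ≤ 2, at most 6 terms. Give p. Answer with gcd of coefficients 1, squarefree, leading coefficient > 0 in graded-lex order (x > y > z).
1. deg p = 2. No degree-1 surface has this shape.
2. Symmetries: rotational symmetry about the z-axis ⇒ p depends on x, y only through x² + y².
3. Observable constraints: one z-axis crossing is at z = -2; a circular section at z = 1 has radius between 1 and 2.
4. Fitting integer coefficients to these (and the overall shape) gives p.

x^2 + y^2 - z - 2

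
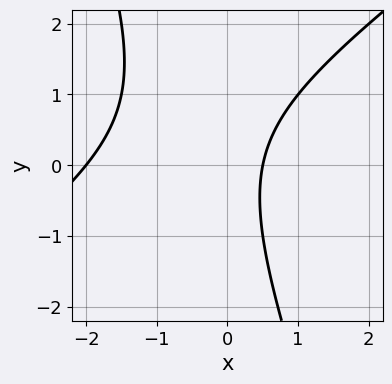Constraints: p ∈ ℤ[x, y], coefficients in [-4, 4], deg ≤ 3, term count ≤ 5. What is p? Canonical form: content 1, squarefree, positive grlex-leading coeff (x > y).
First, degree: the shape is more complex than any degree-1 curve, so deg p = 2.
Next, reading off the gridlines: no y-intercept at any integer in the box; it crosses the x-axis at the gridline x = -2.
Finally, assembling these constraints gives the stated polynomial.

2*x^2 - 2*x*y - y^2 + 3*x - 2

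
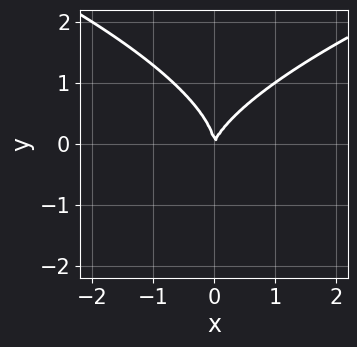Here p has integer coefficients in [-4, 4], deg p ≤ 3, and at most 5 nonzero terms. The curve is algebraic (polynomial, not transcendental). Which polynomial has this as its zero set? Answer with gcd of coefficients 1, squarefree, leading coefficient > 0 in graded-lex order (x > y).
First, deg p = 3. The shape is more complex than any degree-2 curve.
Next, against the integer gridlines: one x-axis crossing is at x = 0; it crosses the y-axis at the gridline y = 0.
Finally, assembling these constraints gives the stated polynomial.

2*y^3 - 3*x^2 + x*y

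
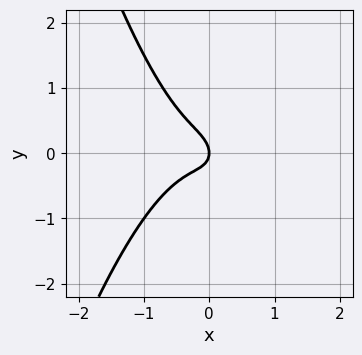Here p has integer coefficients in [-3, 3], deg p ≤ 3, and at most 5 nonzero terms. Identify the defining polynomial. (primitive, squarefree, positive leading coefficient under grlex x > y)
3*x^3 + x^2 + x*y + 2*y^2 + x

1. Degree: the shape is more complex than any degree-2 curve, so deg p = 3.
2. From the visible intercepts: it meets the x-axis at x = 0 (among the integer gridlines); it meets the y-axis at y = 0 (among the integer gridlines).
3. Together with the visible shape, these determine p as stated.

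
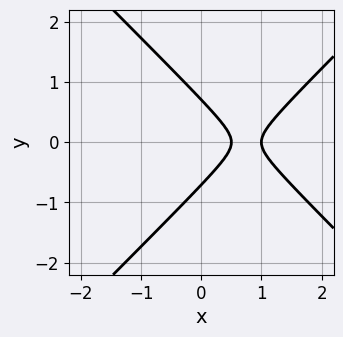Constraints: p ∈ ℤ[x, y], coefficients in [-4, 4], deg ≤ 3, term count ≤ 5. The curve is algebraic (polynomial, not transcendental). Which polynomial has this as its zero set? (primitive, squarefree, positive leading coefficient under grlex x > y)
1. The degree is 2 — a generic line meets the curve in up to 2 points.
2. Symmetries: the y ↦ −y reflection is a symmetry, so y appears only in even powers.
3. From the visible intercepts: one x-axis crossing is at x = 1.
4. Matching integer coefficients to the picture gives p.

2*x^2 - 2*y^2 - 3*x + 1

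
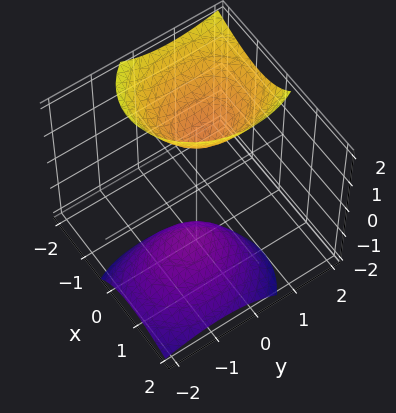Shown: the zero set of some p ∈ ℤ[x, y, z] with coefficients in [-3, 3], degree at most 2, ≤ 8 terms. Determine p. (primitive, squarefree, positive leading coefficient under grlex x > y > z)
3*x^2 + 3*x*z + 2*y^2 - 2*y*z - z^2 + 2

First, the picture has 2 separate pieces. Treating them together as one polynomial.
Next, degree: a generic line meets the surface in up to 2 points, so deg p = 2.
Then, checking where it meets the axes: the surface avoids every integer y-axis point in the box; no x-intercept at any integer in the box.
Finally, together with the visible shape, these determine p as stated.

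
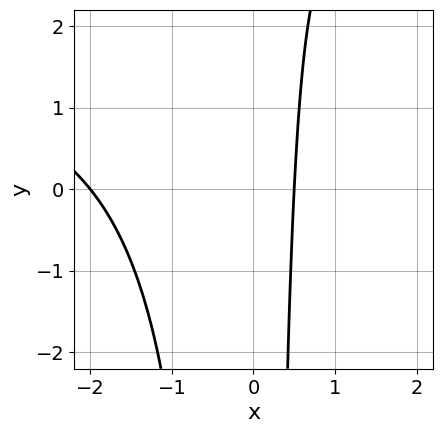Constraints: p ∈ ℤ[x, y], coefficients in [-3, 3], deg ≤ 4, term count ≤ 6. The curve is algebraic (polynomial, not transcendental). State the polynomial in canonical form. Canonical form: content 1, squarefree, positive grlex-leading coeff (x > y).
(a) Degree: no degree-2 curve has this shape, so deg p = 3.
(b) From the axis intercepts and sections: it misses every integer gridline on the y-axis; it crosses the x-axis at the gridline x = -2.
(c) Together with the visible shape, these determine p as stated.

x^2*y - 2*x^2 - 3*x + 2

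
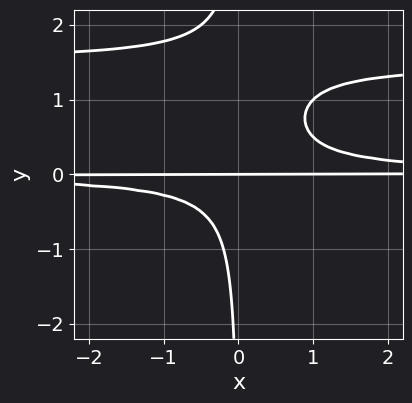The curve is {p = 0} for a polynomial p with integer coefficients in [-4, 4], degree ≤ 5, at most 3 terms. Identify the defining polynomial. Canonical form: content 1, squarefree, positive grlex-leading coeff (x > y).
2*x*y^3 - 3*x*y^2 + y

1. Degree: the shape is more complex than any degree-3 curve, so deg p = 4.
2. Against the integer gridlines: every point of the x-axis in the box is on the curve; it meets the y-axis at y = 0 (among the integer gridlines).
3. Assembling these constraints gives the stated polynomial.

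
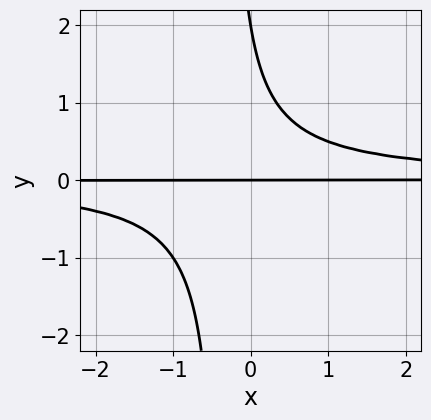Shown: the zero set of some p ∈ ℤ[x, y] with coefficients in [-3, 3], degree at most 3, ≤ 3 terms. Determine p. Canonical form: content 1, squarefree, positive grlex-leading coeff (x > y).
3*x*y^2 + y^2 - 2*y

First, deg p = 3.
Then, from the axis intercepts and sections: the visible x-axis segment lies entirely on the curve; the y-axis gridline crossings are at y ∈ {0, 2}.
Finally, matching integer coefficients to the picture gives p.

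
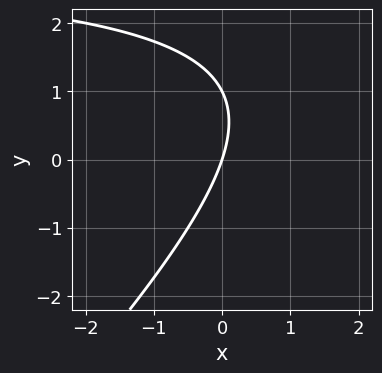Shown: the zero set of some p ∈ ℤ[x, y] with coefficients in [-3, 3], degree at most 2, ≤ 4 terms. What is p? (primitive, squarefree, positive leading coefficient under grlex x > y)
x*y - y^2 - 3*x + y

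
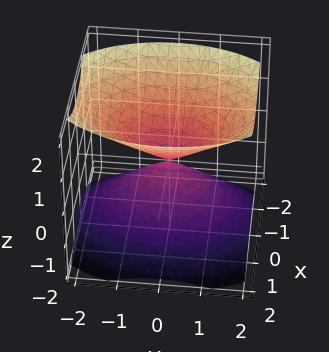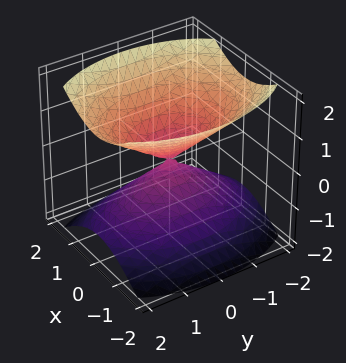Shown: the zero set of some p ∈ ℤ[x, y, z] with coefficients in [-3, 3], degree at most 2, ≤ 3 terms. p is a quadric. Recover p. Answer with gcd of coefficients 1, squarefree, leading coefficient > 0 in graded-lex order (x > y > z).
(a) There are 2 components. They look like related sheets of one shape, so recover p as a whole.
(b) deg p = 2. Two nappes meeting at a single point; a quadric.
(c) Symmetries: the z ↦ −z reflection is a symmetry, so z appears only in even powers; it's symmetric under x → −x, forcing even powers of x; the y ↦ −y reflection is a symmetry, so y appears only in even powers.
(d) Observable constraints: it meets the y-axis at y = 0 (among the integer gridlines); it crosses the x-axis at the gridline x = 0; one z-axis crossing is at z = 0.
(e) Matching integer coefficients to the picture gives p.

2*x^2 + y^2 - 2*z^2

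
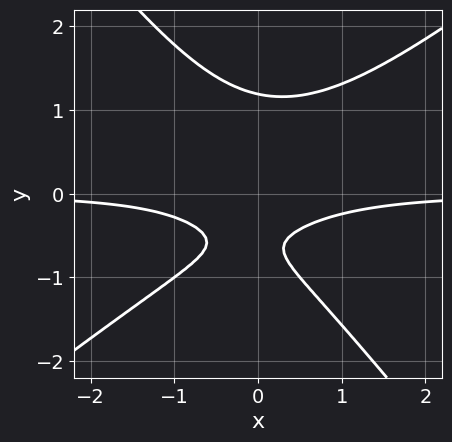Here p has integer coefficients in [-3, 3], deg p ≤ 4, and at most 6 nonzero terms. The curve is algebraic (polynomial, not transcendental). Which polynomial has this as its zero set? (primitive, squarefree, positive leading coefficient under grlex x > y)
First, deg p = 3. A generic line meets the curve in up to 3 points.
Then, checking where it meets the axes: the curve avoids every integer x-axis point in the box.
Finally, solving for integer coefficients yields p as stated.

2*x^2*y - x*y^2 - 2*y^3 + 2*y + 1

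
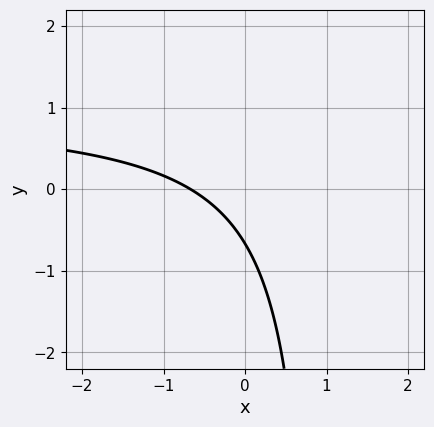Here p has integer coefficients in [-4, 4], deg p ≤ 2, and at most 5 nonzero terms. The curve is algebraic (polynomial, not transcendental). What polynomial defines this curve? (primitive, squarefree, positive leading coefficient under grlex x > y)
First, deg p = 2.
Finally, matching integer coefficients to the picture gives p.

3*x*y - 3*x - 3*y - 2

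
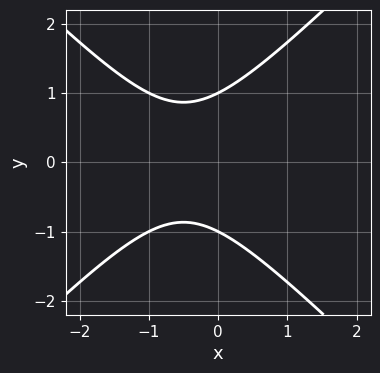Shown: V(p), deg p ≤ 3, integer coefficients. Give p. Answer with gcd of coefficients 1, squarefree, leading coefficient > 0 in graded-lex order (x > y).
First, the degree is 2 — the shape is more complex than any degree-1 curve.
Then, symmetries: mirror symmetry y ↦ −y ⇒ only even powers of y.
Next, from the axis intercepts and sections: the y-axis gridline crossings are at y ∈ {-1, 1}; the curve avoids every integer x-axis point in the box.
Finally, putting this together gives p.

x^2 - y^2 + x + 1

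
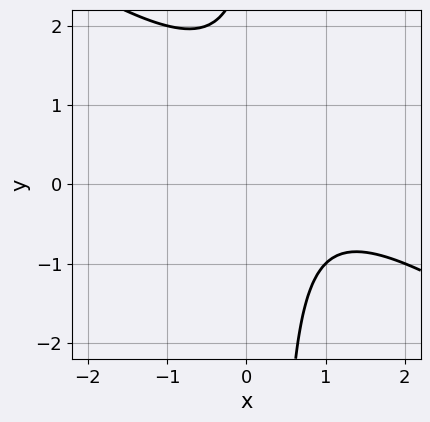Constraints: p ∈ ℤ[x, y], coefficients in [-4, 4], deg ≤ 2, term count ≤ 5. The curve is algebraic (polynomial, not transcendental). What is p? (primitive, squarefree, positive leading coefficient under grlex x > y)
First, deg p = 2. No degree-1 curve has this shape.
Next, reading off the gridlines: it misses every integer gridline on the y-axis; no x-intercept at any integer in the box.
Finally, the integer polynomial consistent with all of this is the stated p.

2*x^2 + 3*x*y - 3*x - y + 3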